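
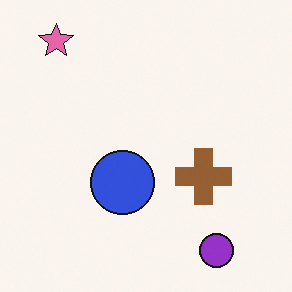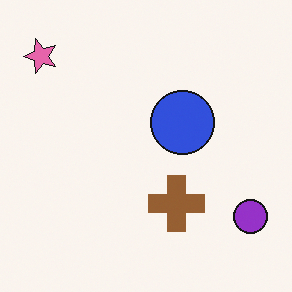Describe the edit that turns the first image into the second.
Transposed (reflected across the top-left ↔ bottom-right diagonal).

Shapes have swapped their row and column positions — what was in the top-right is now in the bottom-left — a diagonal reflection.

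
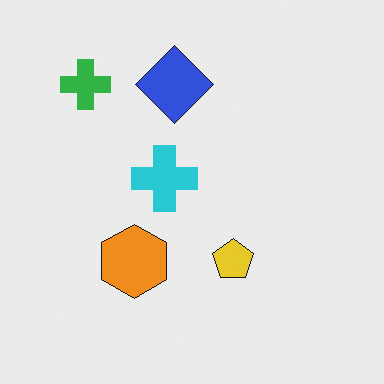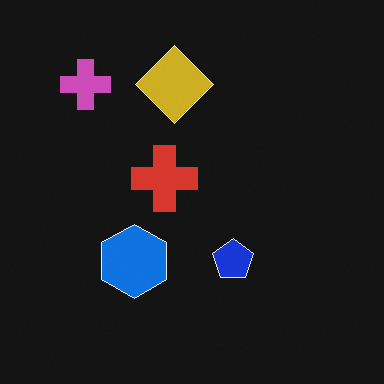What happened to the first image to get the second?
This is the original image color-inverted (negative).

The light background has become dark and every shape's color is its complement — a photographic negative.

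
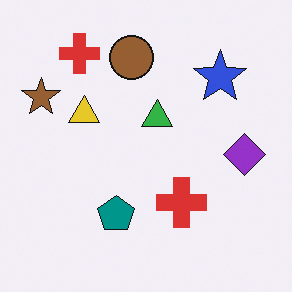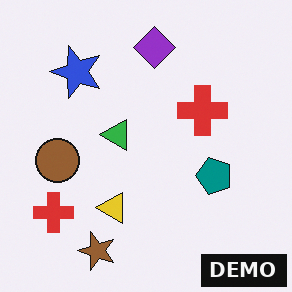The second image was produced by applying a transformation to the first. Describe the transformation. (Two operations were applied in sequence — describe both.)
The second image is the first rotated 90° counter-clockwise, then watermarked with the text "DEMO" in the lower-right corner.

The brown star sits in the top-left of the first image and the bottom-left of the second — consistent with a whole-image 90° counter-clockwise rotation. A dark label reading "DEMO" appears in the lower-right corner.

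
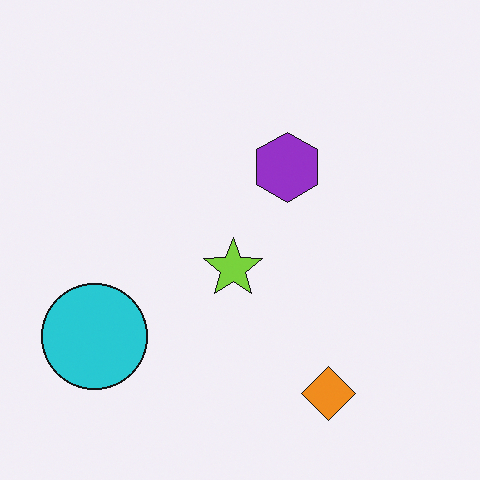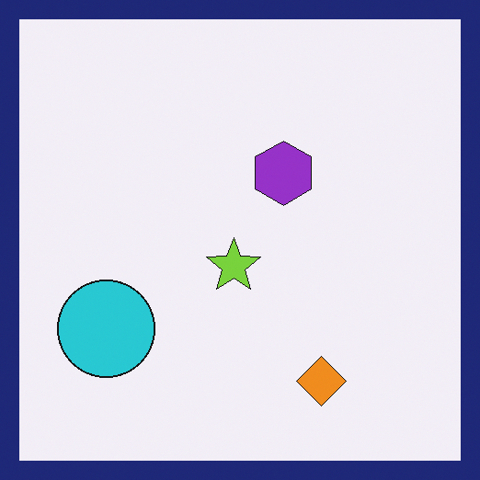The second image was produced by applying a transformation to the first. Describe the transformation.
It was framed with a navy border.

A solid navy frame runs around the edge of the second image, with the content slightly shrunk inside it.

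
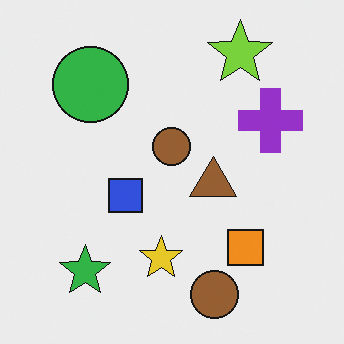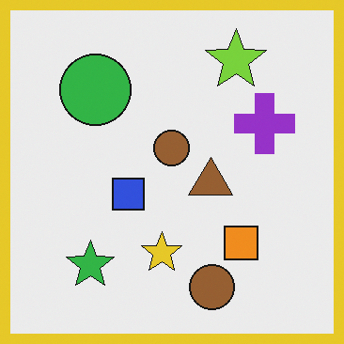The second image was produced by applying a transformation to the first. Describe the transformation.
The second image is the first framed with a yellow border.

A solid yellow frame runs around the edge of the second image, with the content slightly shrunk inside it.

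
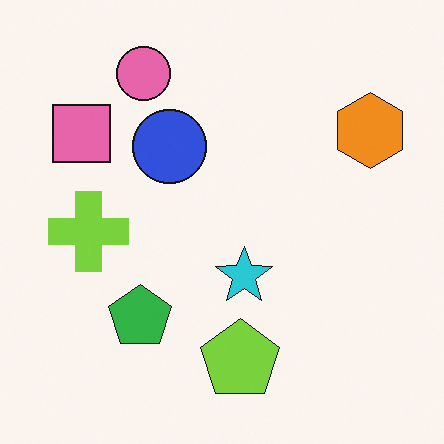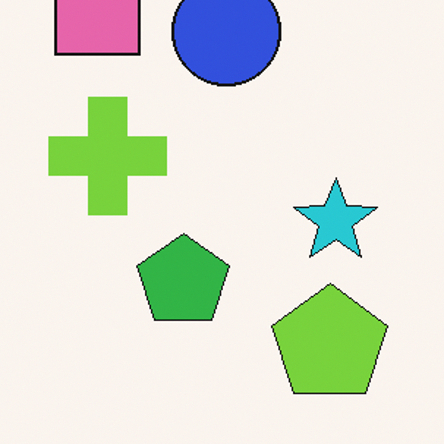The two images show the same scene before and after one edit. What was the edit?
The second image is the first cropped slightly and scaled back up.

The visible shapes are larger and the field of view is narrower; shapes near the original edges may be partly or wholly outside the frame — a crop-and-rescale.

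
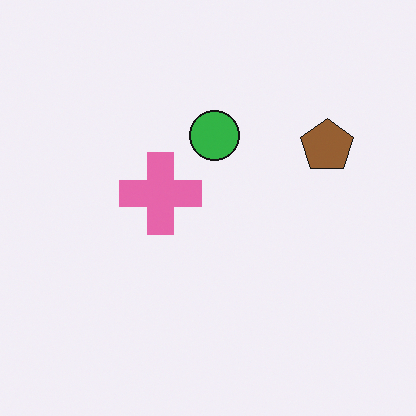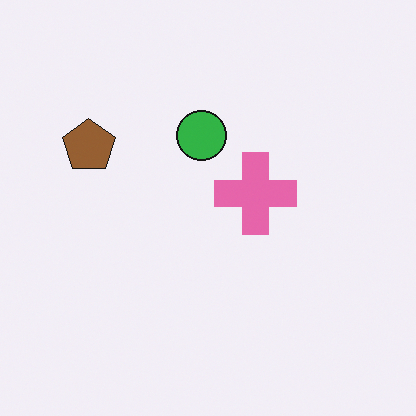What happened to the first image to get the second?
Flipped horizontally (left ↔ right).

The brown pentagon is in the right of the first image and the left of the second — shapes on opposite sides of the vertical midline have swapped in a mirror flip.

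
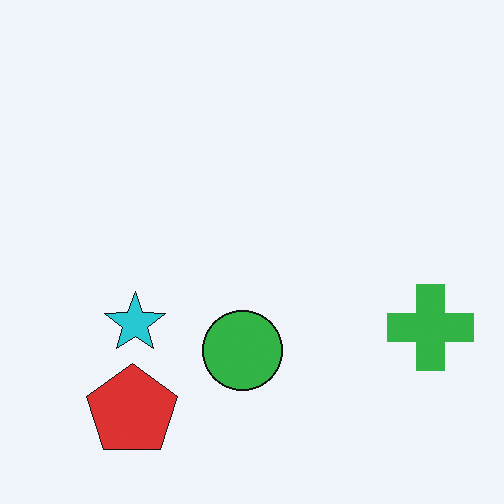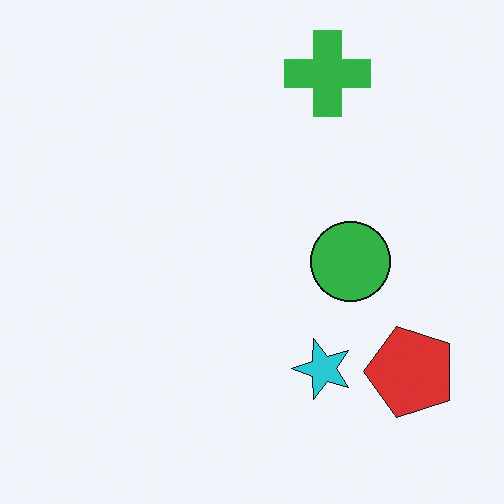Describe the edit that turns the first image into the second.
The image was rotated 90° counter-clockwise.

The red pentagon sits in the bottom-left of the first image and the bottom-right of the second — consistent with a whole-image 90° counter-clockwise rotation.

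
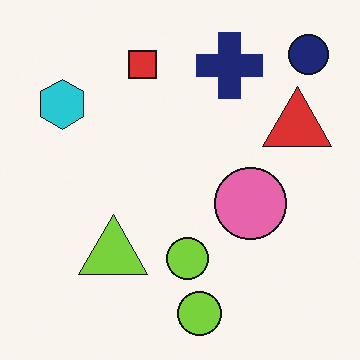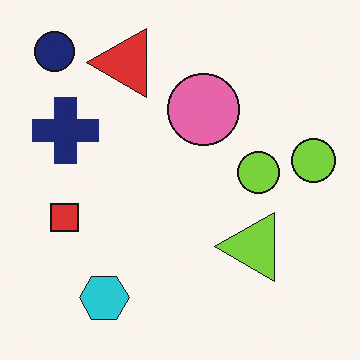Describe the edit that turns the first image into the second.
The second image is the first rotated 90° counter-clockwise.

The navy circle sits in the top-right of the first image and the top-left of the second — consistent with a whole-image 90° counter-clockwise rotation.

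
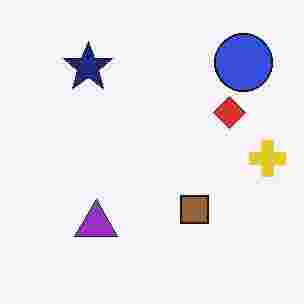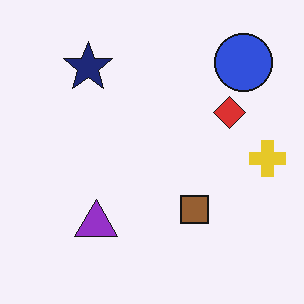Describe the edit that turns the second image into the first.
The transformation is: heavily JPEG-compressed with obvious blocking artifacts.

Blocky 8×8 compression artifacts appear around shape edges and the flat background shows ringing — characteristic JPEG degradation.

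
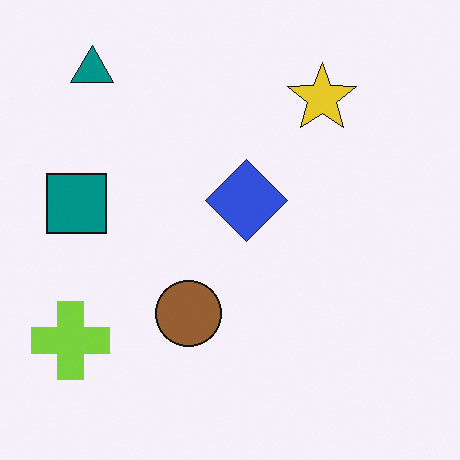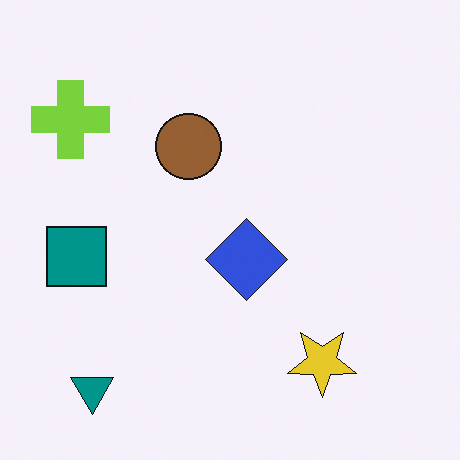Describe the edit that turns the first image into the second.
This is the original image flipped vertically (top ↔ bottom).

The teal triangle is in the top-left of the first image and the bottom-left of the second — shapes on opposite sides of the horizontal midline have swapped in a mirror flip.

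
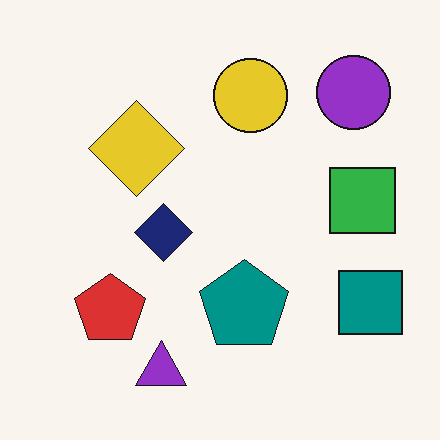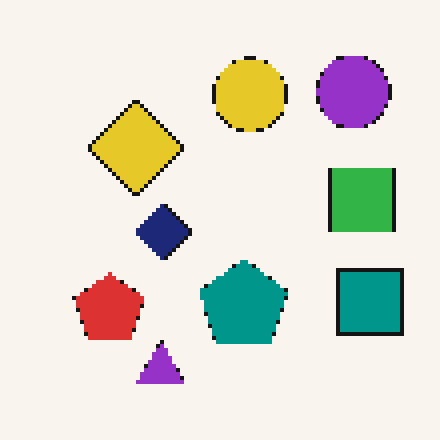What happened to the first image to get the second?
The second image is the first mildly pixelated.

Shapes are reduced to large square blocks; fine edges and outlines are lost — a downscale-then-upscale (mosaic) effect.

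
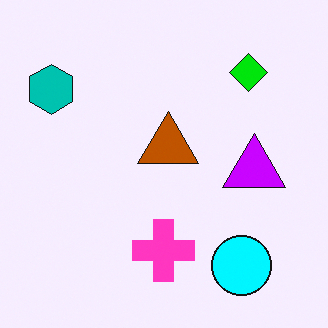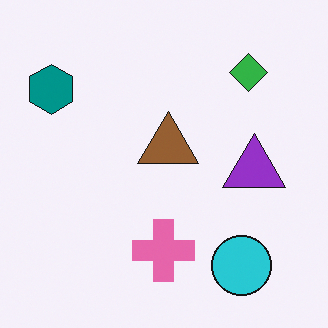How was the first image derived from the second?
Heavily oversaturated.

All colors are more vivid — a global saturation change.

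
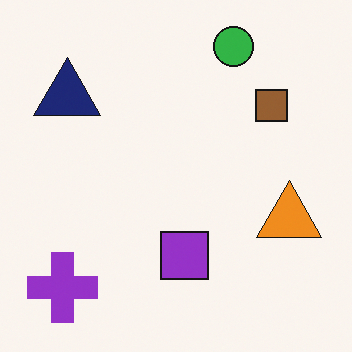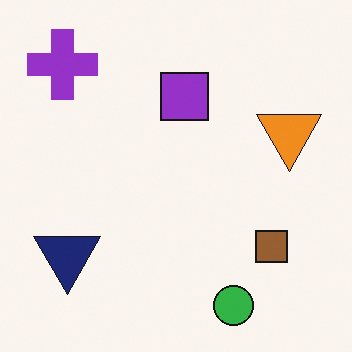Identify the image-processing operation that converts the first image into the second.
It was flipped vertically (top ↔ bottom).

The green circle is in the top of the first image and the bottom of the second — shapes on opposite sides of the horizontal midline have swapped in a mirror flip.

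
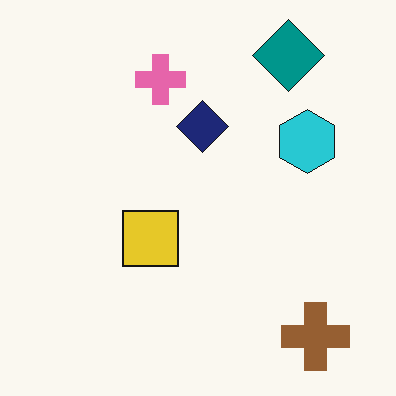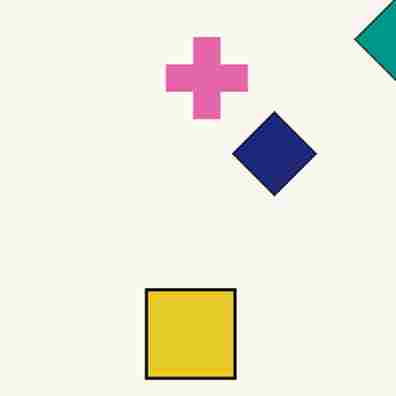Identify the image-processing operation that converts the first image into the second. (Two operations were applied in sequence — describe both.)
The image was cropped to a modestly smaller region and rescaled, then heavily JPEG-compressed with obvious blocking artifacts.

The visible shapes are larger and the field of view is narrower; shapes near the original edges may be partly or wholly outside the frame — a crop-and-rescale. Blocky 8×8 compression artifacts appear around shape edges and the flat background shows ringing — characteristic JPEG degradation.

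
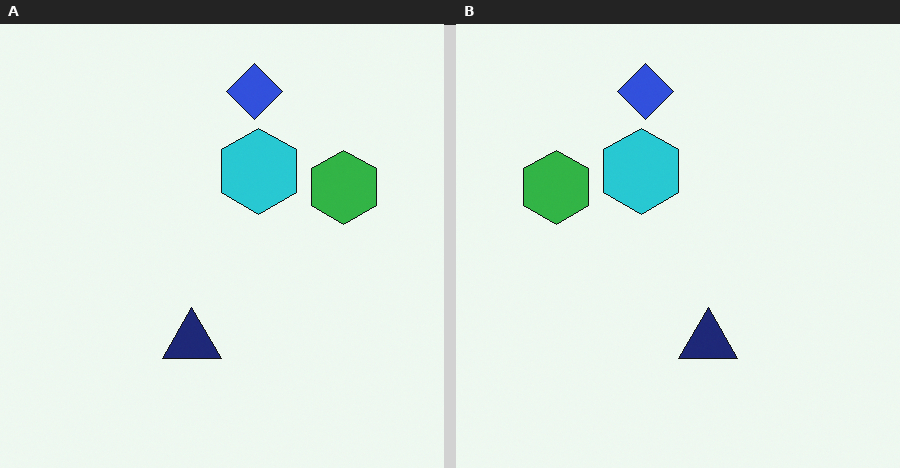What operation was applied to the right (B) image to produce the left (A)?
The transformation is: flipped horizontally (left ↔ right).

The green hexagon is in the left of the right (B) image and the right of the left (A) — shapes on opposite sides of the vertical midline have swapped in a mirror flip.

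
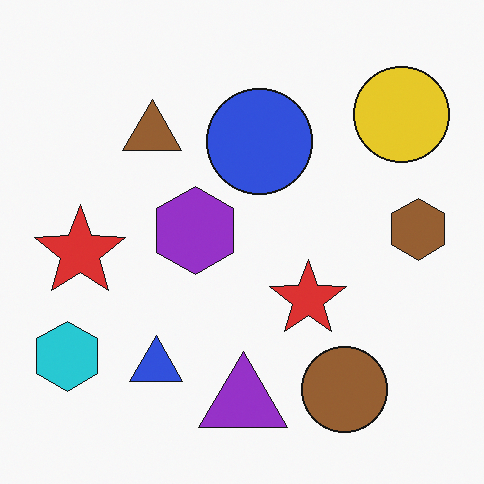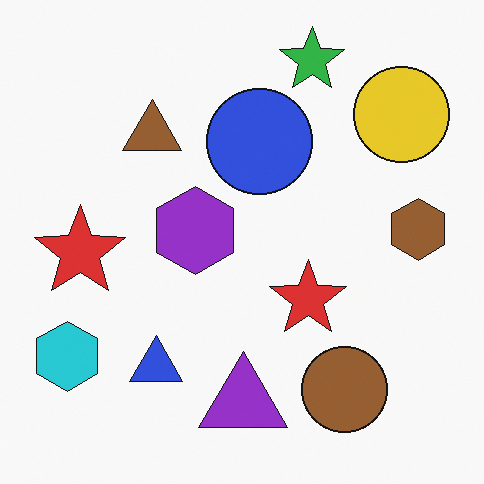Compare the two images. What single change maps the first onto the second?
The image was overlaid with an additional green star.

A green star appears in the second image that is absent from the first.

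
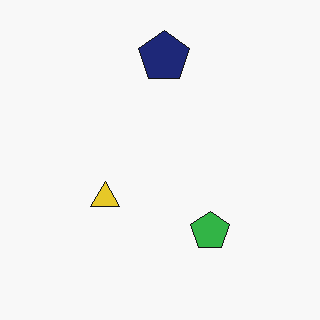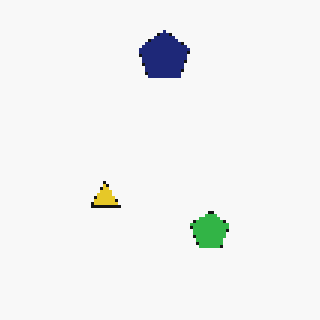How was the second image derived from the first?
This is the original image mildly pixelated.

Shapes are reduced to large square blocks; fine edges and outlines are lost — a downscale-then-upscale (mosaic) effect.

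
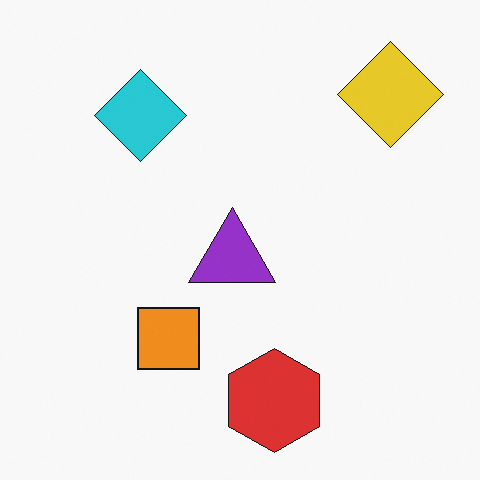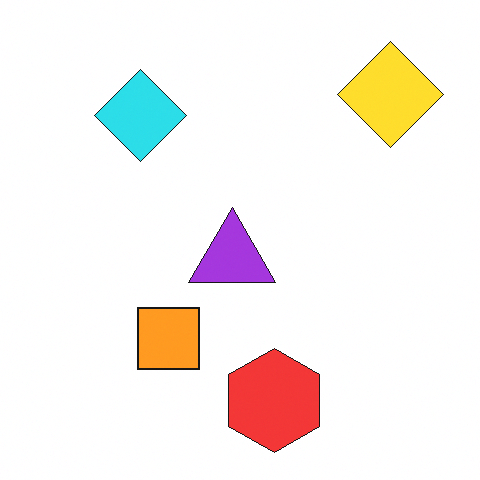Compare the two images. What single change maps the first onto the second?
The image was brightened a little.

Every pixel — background and shapes alike — is uniformly brightened.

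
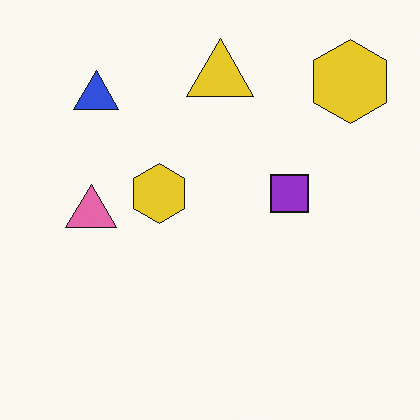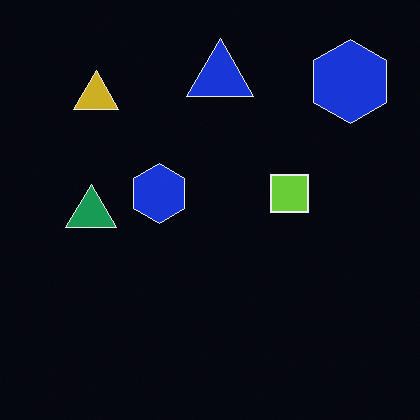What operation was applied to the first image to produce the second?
It was color-inverted (negative).

The light background has become dark and every shape's color is its complement — a photographic negative.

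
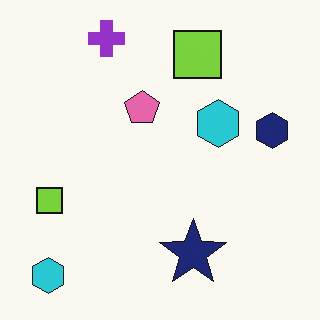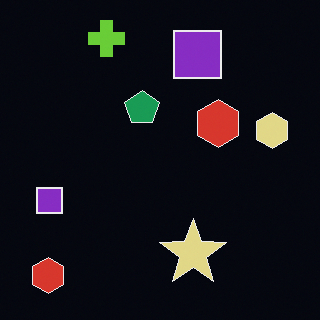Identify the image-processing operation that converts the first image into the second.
It was color-inverted (negative).

The light background has become dark and every shape's color is its complement — a photographic negative.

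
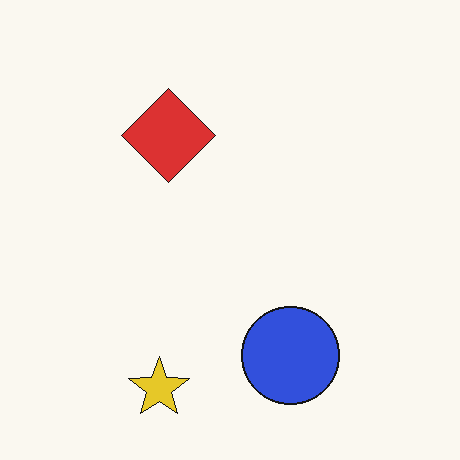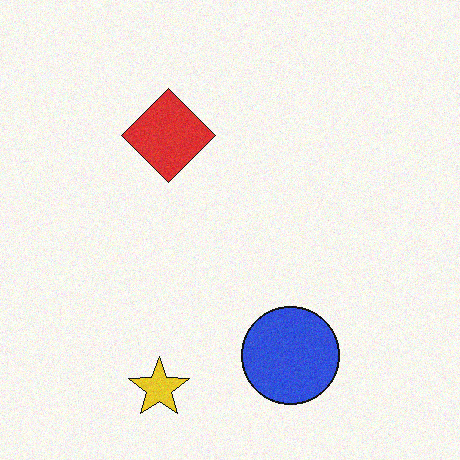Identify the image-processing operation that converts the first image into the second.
This is the original image degraded with light additive noise.

Random speckle covers the whole image, including the flat background.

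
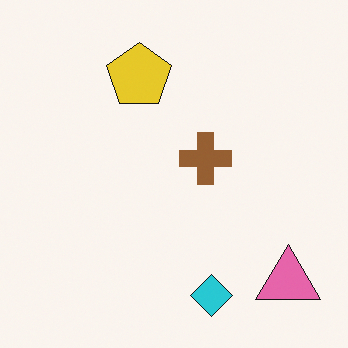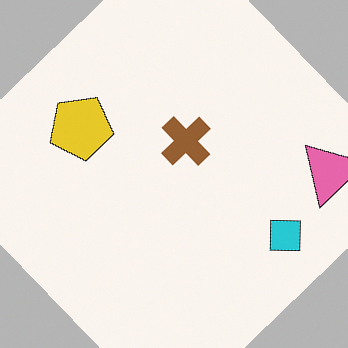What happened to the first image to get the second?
It was rotated counter-clockwise by a large amount — several tens of degrees.

Every shape is tilted by the same angle and the image corners show triangular fill wedges — a whole-image rotation by a non-right angle.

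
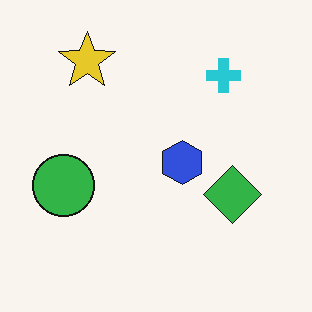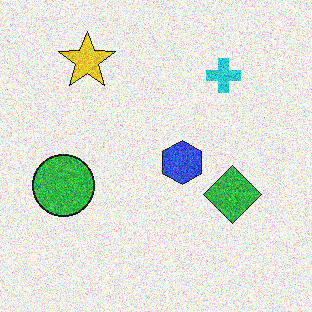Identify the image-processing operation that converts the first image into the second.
Degraded with heavy additive noise.

Random speckle covers the whole image, including the flat background.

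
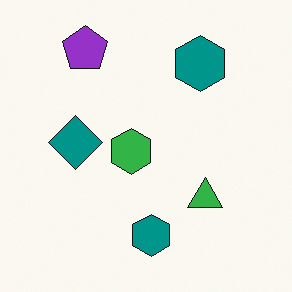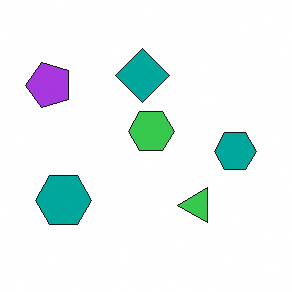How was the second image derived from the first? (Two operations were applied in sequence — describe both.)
The image was slightly brightened, then transposed (reflected across the top-left ↔ bottom-right diagonal).

Every pixel — background and shapes alike — is uniformly brightened. Shapes have swapped their row and column positions — what was in the top-right is now in the bottom-left — a diagonal reflection.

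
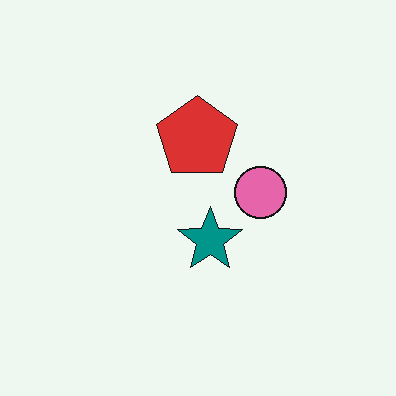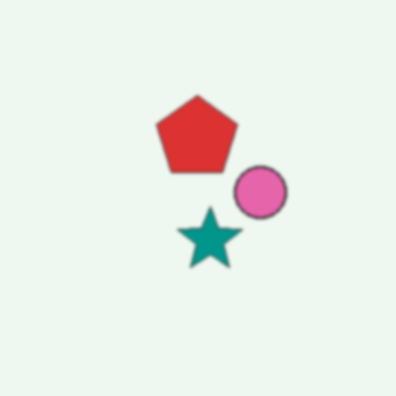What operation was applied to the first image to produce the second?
Lightly blurred.

Shape edges and outlines are uniformly softened across the whole image.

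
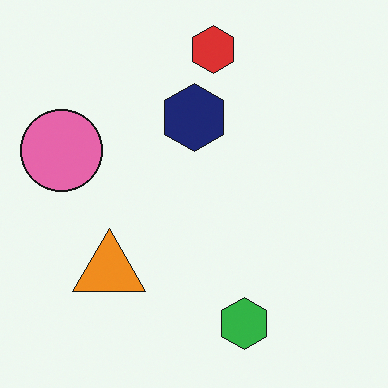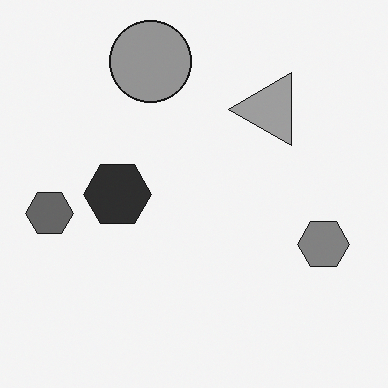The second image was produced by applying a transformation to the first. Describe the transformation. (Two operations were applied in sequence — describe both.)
The image was converted to grayscale, then transposed (reflected across the top-left ↔ bottom-right diagonal).

All color is removed — every shape is now a shade of grey. Shapes have swapped their row and column positions — what was in the top-right is now in the bottom-left — a diagonal reflection.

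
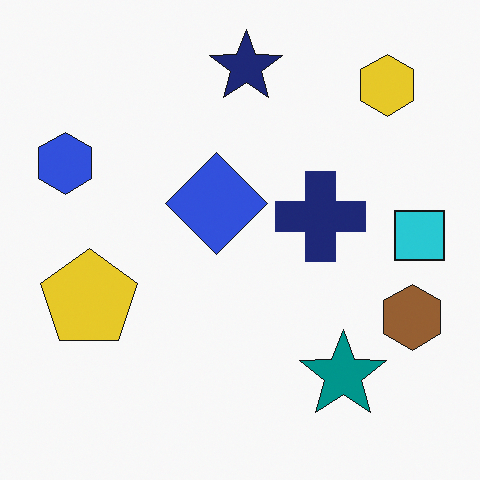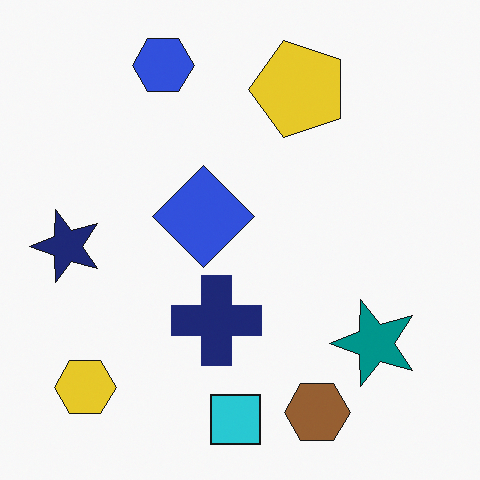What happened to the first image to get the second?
Transposed (reflected across the top-left ↔ bottom-right diagonal).

Shapes have swapped their row and column positions — what was in the top-right is now in the bottom-left — a diagonal reflection.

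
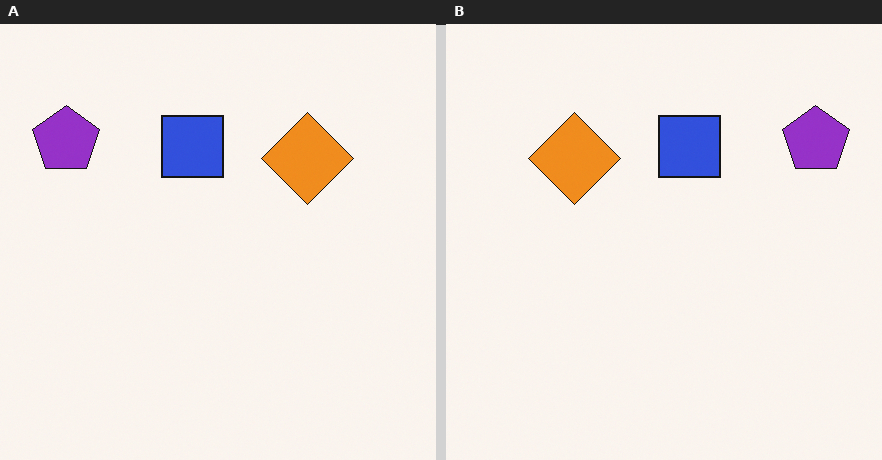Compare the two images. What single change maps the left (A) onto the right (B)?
Flipped horizontally (left ↔ right).

The purple pentagon is in the top-left of the left (A) image and the top-right of the right (B) — shapes on opposite sides of the vertical midline have swapped in a mirror flip.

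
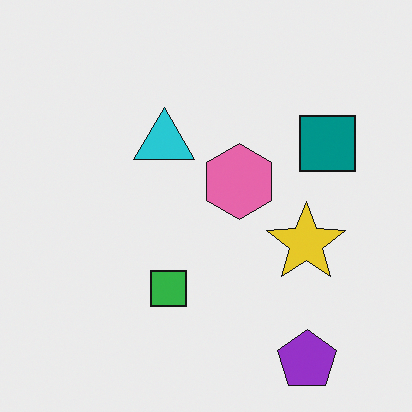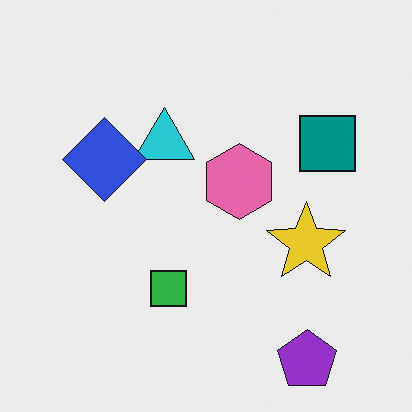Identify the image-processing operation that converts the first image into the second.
Overlaid with an additional blue diamond.

A blue diamond appears in the second image that is absent from the first.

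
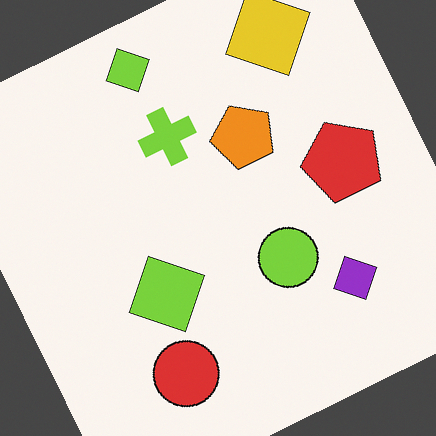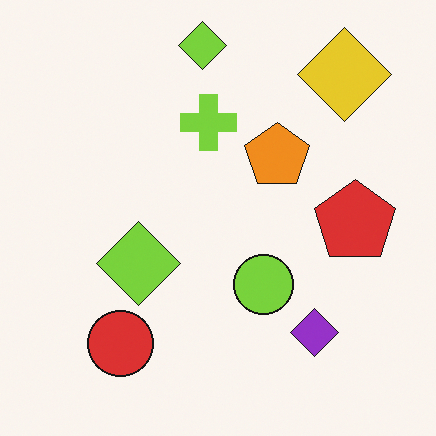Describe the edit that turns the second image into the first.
The transformation is: rotated counter-clockwise by a clearly visible amount.

Every shape is tilted by the same angle and the image corners show triangular fill wedges — a whole-image rotation by a non-right angle.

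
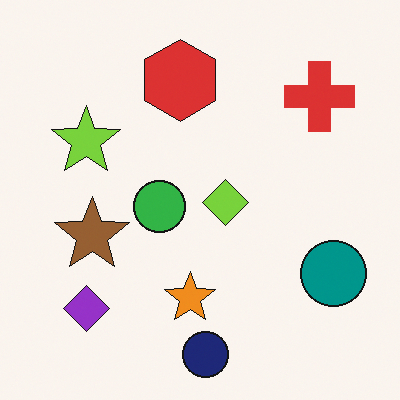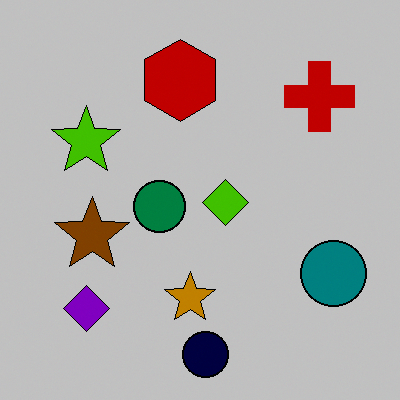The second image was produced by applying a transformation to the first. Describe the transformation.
This is the original image aggressively posterized.

Each flat color has snapped to a coarser quantized level — most visibly, the near-white background has dropped to a flat grey.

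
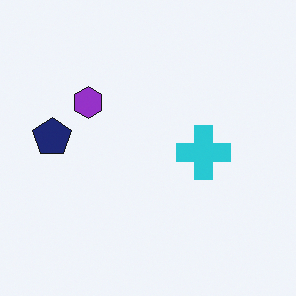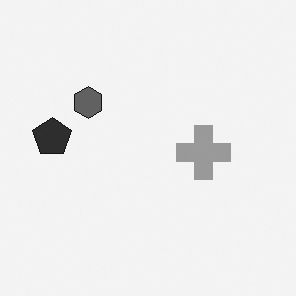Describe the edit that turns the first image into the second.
It was converted to grayscale.

All color is removed — every shape is now a shade of grey.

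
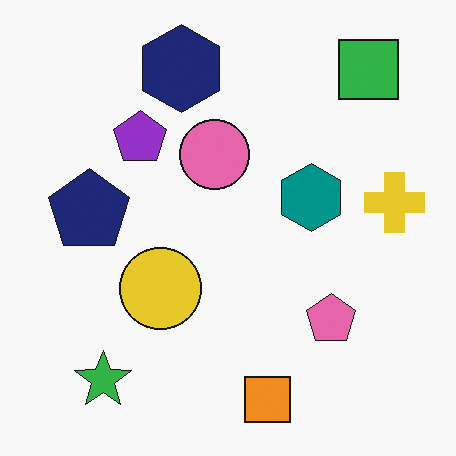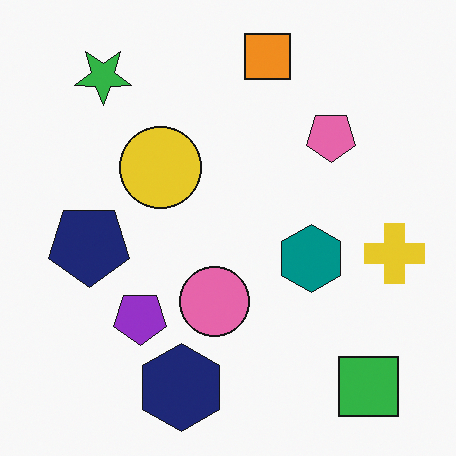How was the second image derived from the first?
This is the original image flipped vertically (top ↔ bottom).

The orange square is in the bottom of the first image and the top of the second — shapes on opposite sides of the horizontal midline have swapped in a mirror flip.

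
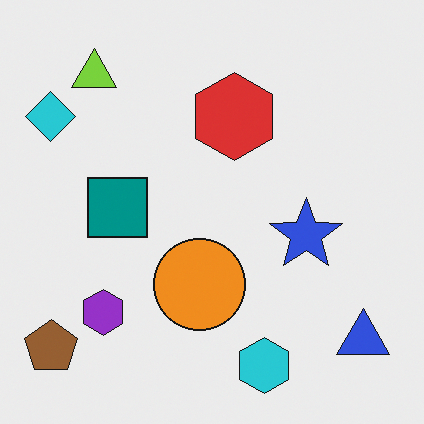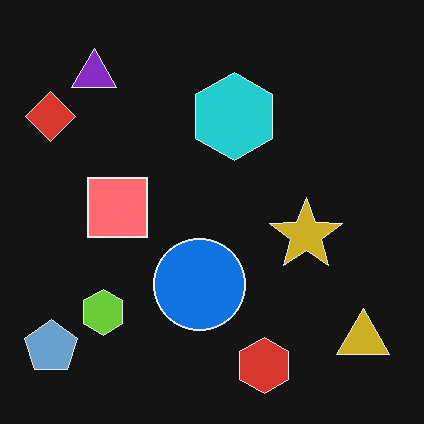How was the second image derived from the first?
The image was color-inverted (negative).

The light background has become dark and every shape's color is its complement — a photographic negative.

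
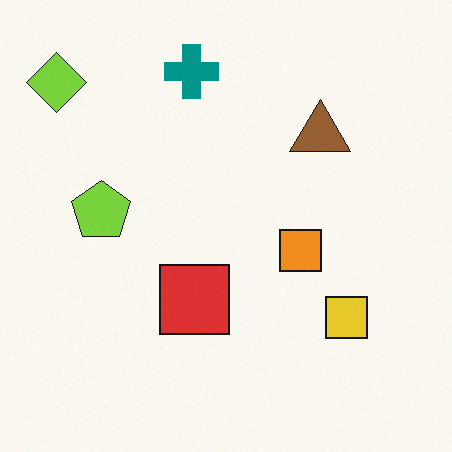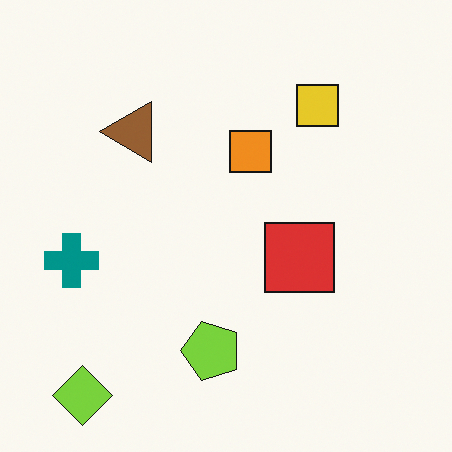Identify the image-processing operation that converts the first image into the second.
The second image is the first rotated 90° counter-clockwise.

The lime diamond sits in the top-left of the first image and the bottom-left of the second — consistent with a whole-image 90° counter-clockwise rotation.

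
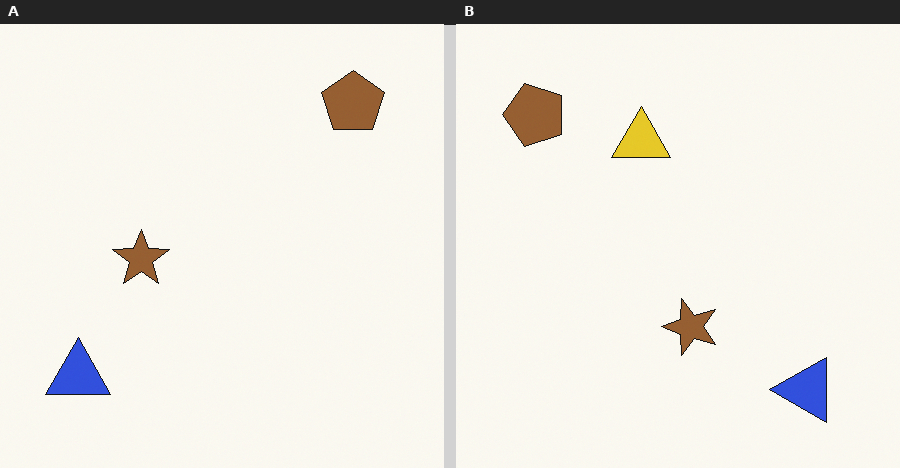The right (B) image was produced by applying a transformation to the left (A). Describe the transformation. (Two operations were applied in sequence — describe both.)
The right (B) image is the left (A) rotated 90° counter-clockwise, then overlaid with an additional yellow triangle.

The brown pentagon sits in the top-right of the left (A) image and the top-left of the right (B) — consistent with a whole-image 90° counter-clockwise rotation. A yellow triangle appears in the right (B) image that is absent from the left (A).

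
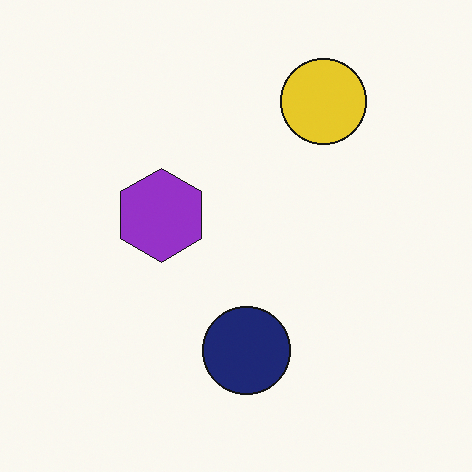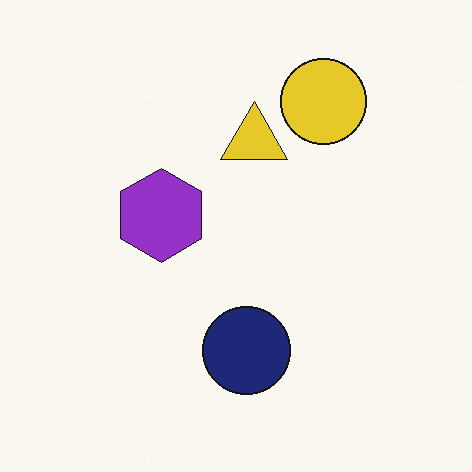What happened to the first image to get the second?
The second image is the first overlaid with an additional yellow triangle.

A yellow triangle appears in the second image that is absent from the first.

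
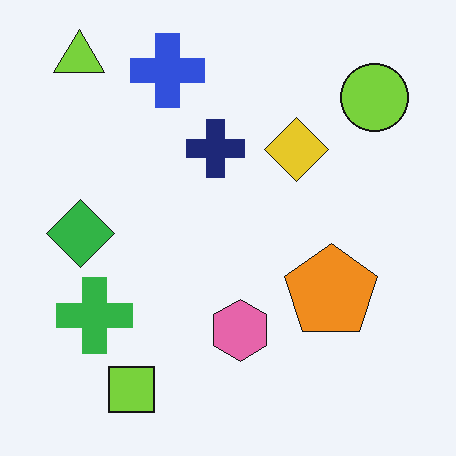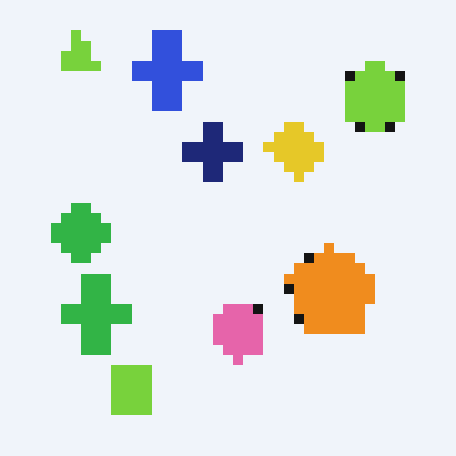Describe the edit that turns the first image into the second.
It was coarsely pixelated.

Shapes are reduced to large square blocks; fine edges and outlines are lost — a downscale-then-upscale (mosaic) effect.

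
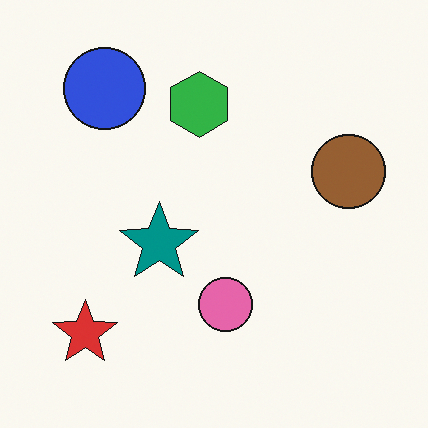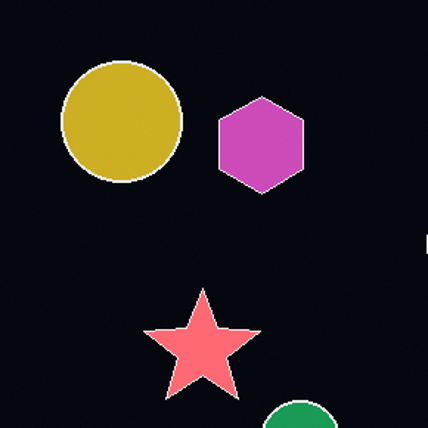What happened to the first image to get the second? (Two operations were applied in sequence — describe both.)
The transformation is: cropped to a modestly smaller region and rescaled, then color-inverted (negative).

The visible shapes are larger and the field of view is narrower; shapes near the original edges may be partly or wholly outside the frame — a crop-and-rescale. The light background has become dark and every shape's color is its complement — a photographic negative.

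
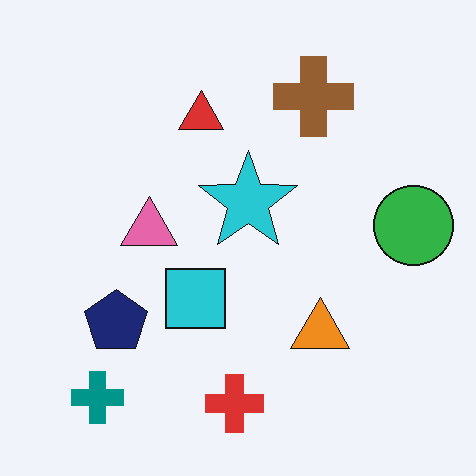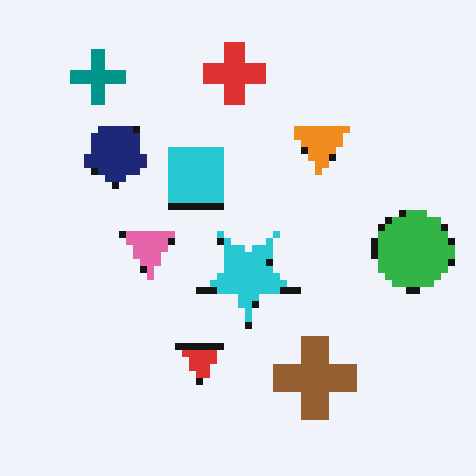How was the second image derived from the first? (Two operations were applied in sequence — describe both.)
The image was pixelated into visible square blocks, then flipped vertically (top ↔ bottom).

Shapes are reduced to large square blocks; fine edges and outlines are lost — a downscale-then-upscale (mosaic) effect. The red cross is in the bottom of the first image and the top of the second — shapes on opposite sides of the horizontal midline have swapped in a mirror flip.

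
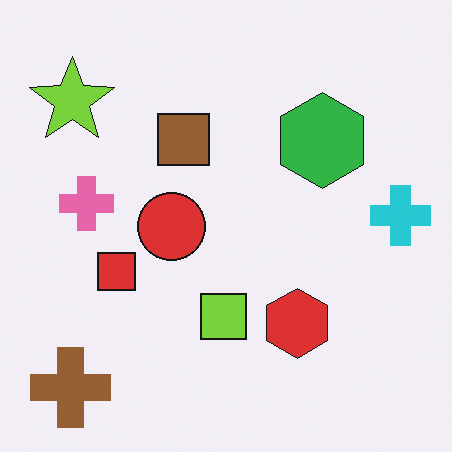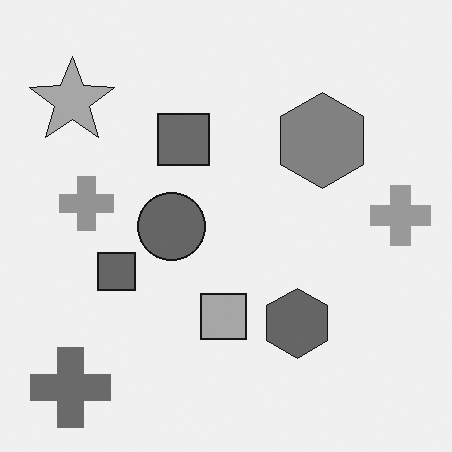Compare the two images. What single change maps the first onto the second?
The image was converted to grayscale.

All color is removed — every shape is now a shade of grey.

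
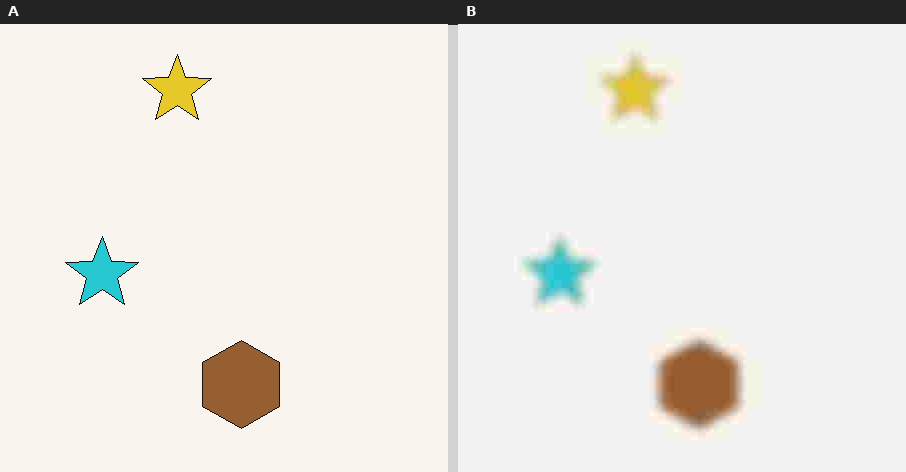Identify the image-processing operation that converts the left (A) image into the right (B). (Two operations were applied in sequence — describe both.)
The right (B) image is the left (A) strongly gaussian-blurred, then heavily JPEG-compressed with obvious blocking artifacts.

Shape edges and outlines are uniformly softened across the whole image. Blocky 8×8 compression artifacts appear around shape edges and the flat background shows ringing — characteristic JPEG degradation.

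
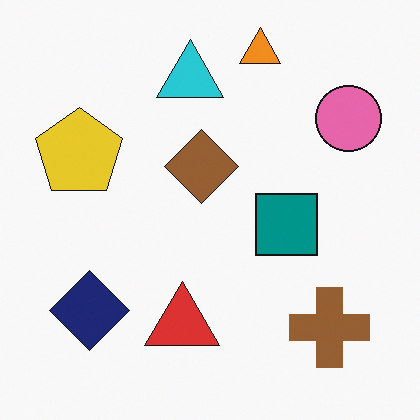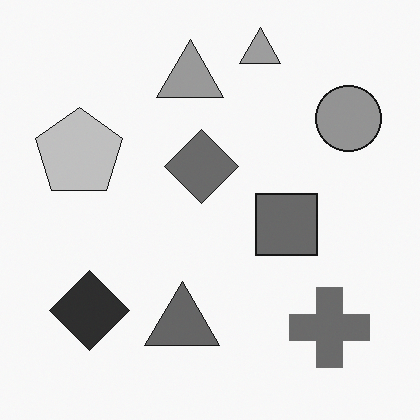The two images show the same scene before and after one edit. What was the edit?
It was converted to grayscale.

All color is removed — every shape is now a shade of grey.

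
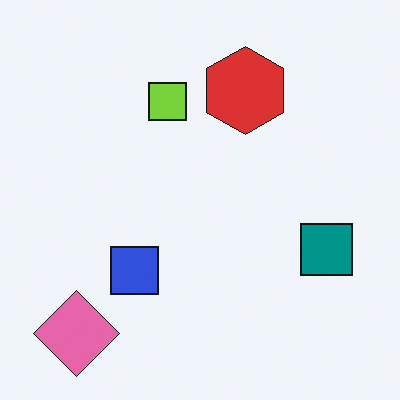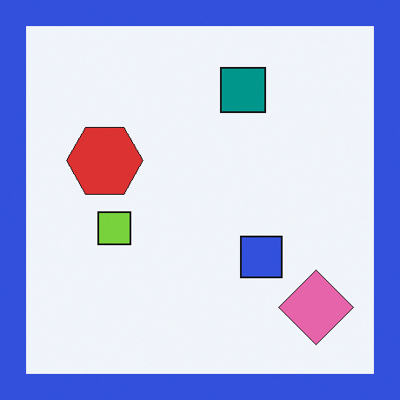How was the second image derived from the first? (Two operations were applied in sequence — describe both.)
This is the original image rotated 90° counter-clockwise, then framed with a blue border.

The pink diamond sits in the bottom-left of the first image and the bottom-right of the second — consistent with a whole-image 90° counter-clockwise rotation. A solid blue frame runs around the edge of the second image, with the content slightly shrunk inside it.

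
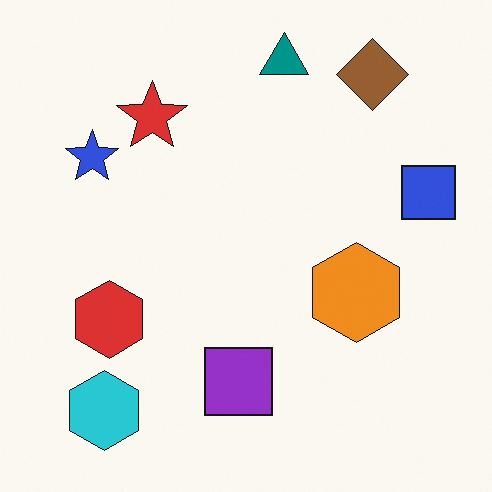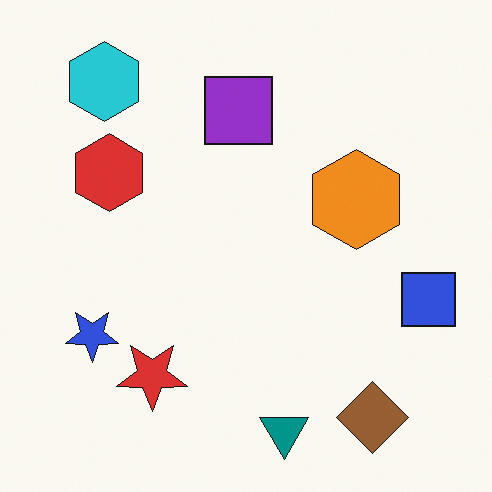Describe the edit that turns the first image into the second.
The image was flipped vertically (top ↔ bottom).

The teal triangle is in the top of the first image and the bottom of the second — shapes on opposite sides of the horizontal midline have swapped in a mirror flip.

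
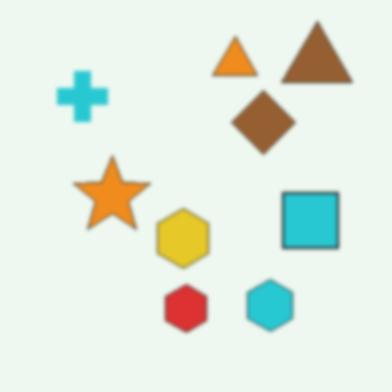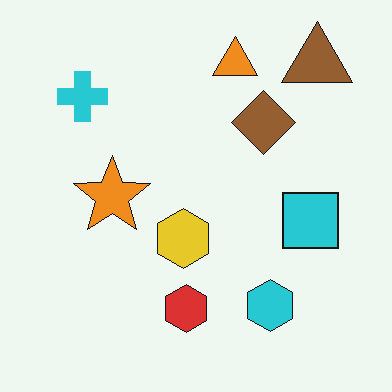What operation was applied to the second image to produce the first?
Slightly softened.

Shape edges and outlines are uniformly softened across the whole image.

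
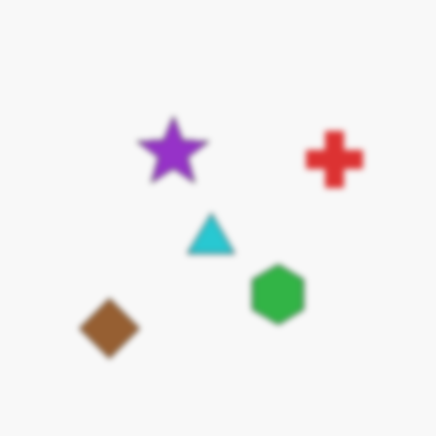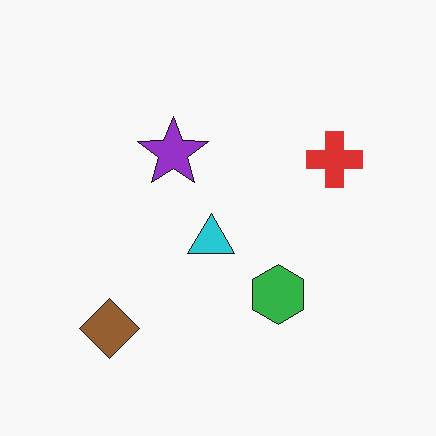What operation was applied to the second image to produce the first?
Moderately blurred.

Shape edges and outlines are uniformly softened across the whole image.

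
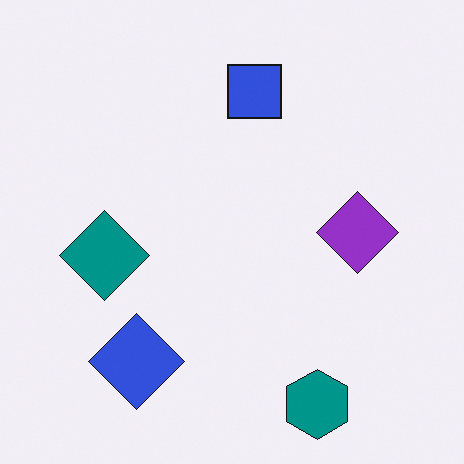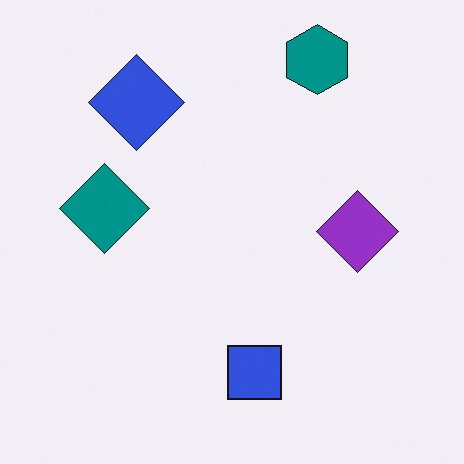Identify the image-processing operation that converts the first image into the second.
It was flipped vertically (top ↔ bottom).

The teal hexagon is in the bottom-right of the first image and the top-right of the second — shapes on opposite sides of the horizontal midline have swapped in a mirror flip.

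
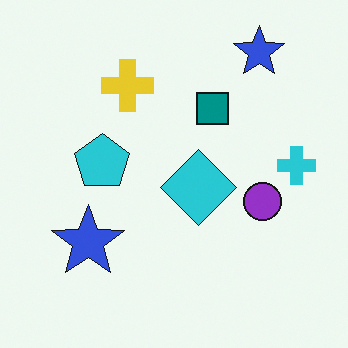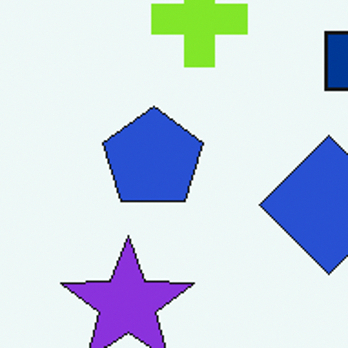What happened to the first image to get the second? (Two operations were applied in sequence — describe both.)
The image was hue-shifted slightly, then cropped tightly and scaled back up.

Every shape's color has rotated by the same amount around the hue wheel — a uniform hue shift. The visible shapes are larger and the field of view is narrower; shapes near the original edges may be partly or wholly outside the frame — a crop-and-rescale.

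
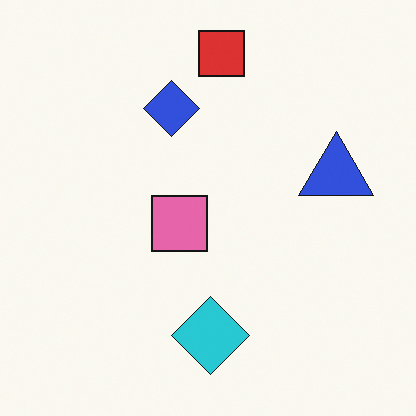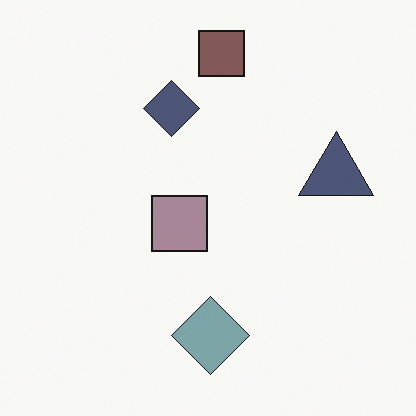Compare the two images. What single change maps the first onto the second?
The transformation is: heavily desaturated.

All colors are more muted and greyish — a global saturation change.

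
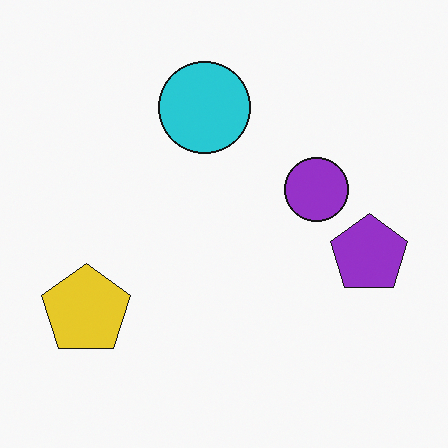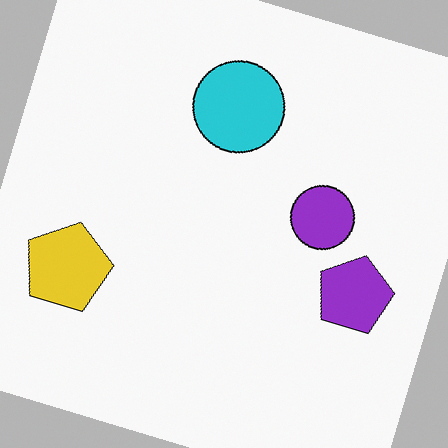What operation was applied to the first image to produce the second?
The second image is the first rotated clockwise by a clearly visible amount.

Every shape is tilted by the same angle and the image corners show triangular fill wedges — a whole-image rotation by a non-right angle.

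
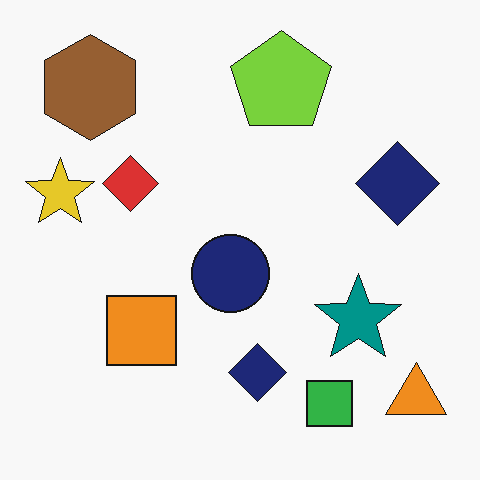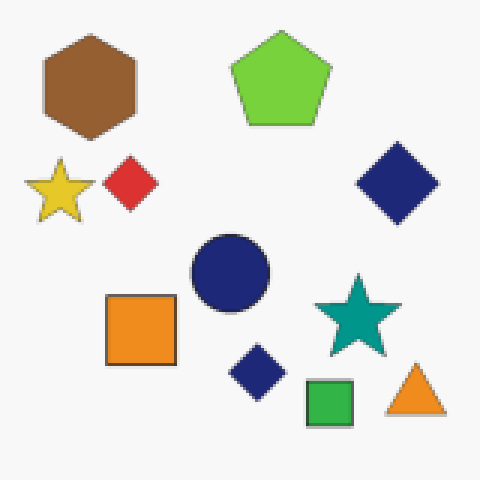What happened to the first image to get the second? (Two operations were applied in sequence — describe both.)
The image was given a subtle gaussian blur, then mildly pixelated.

Shape edges and outlines are uniformly softened across the whole image. Shapes are reduced to large square blocks; fine edges and outlines are lost — a downscale-then-upscale (mosaic) effect.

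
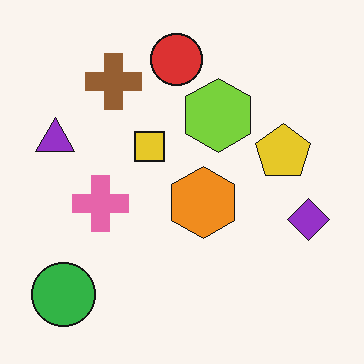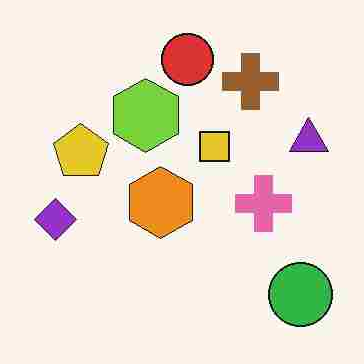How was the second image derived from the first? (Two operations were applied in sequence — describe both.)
The image was degraded with heavy JPEG compression, then flipped horizontally (left ↔ right).

Blocky 8×8 compression artifacts appear around shape edges and the flat background shows ringing — characteristic JPEG degradation. The purple triangle is in the left of the first image and the right of the second — shapes on opposite sides of the vertical midline have swapped in a mirror flip.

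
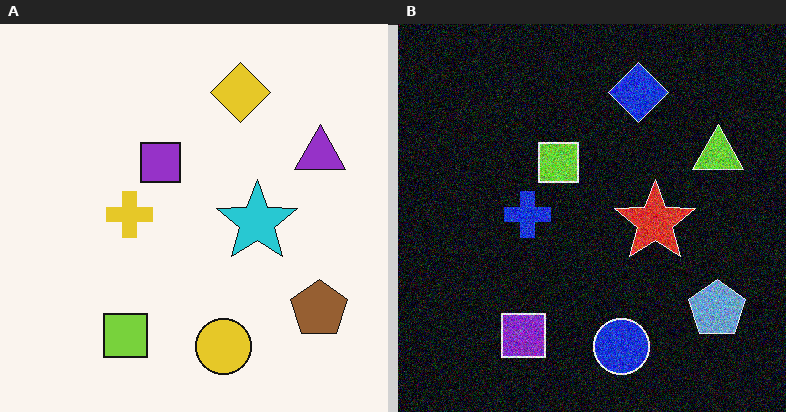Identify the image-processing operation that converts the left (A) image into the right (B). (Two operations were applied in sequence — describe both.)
Color-inverted (negative), then degraded with strong gaussian noise.

The light background has become dark and every shape's color is its complement — a photographic negative. Random speckle covers the whole image, including the flat background.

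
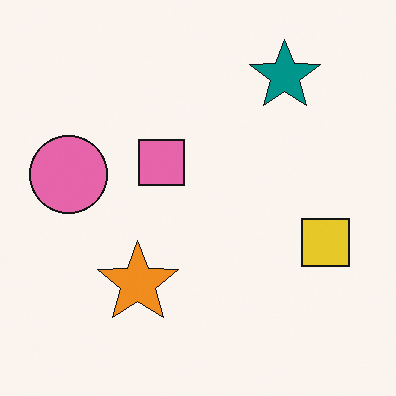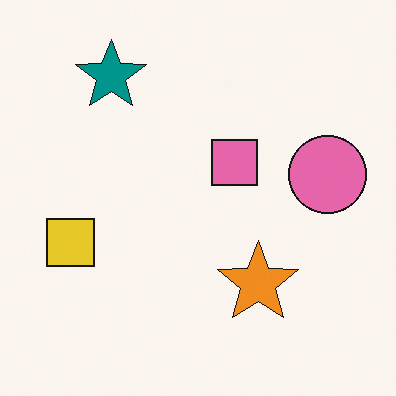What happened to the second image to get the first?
The first image is the second flipped horizontally (left ↔ right).

The pink circle is in the right of the second image and the left of the first — shapes on opposite sides of the vertical midline have swapped in a mirror flip.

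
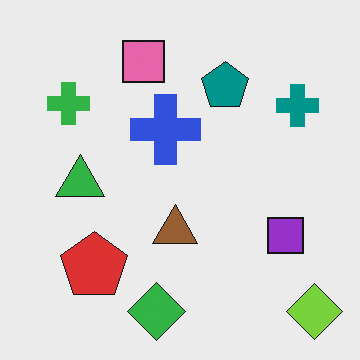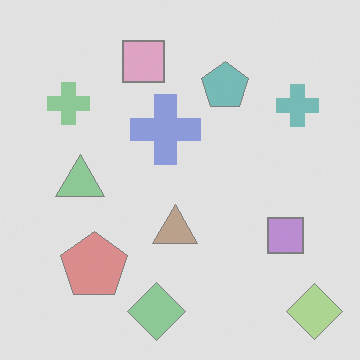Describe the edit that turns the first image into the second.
Given much lower contrast.

Tones are pushed toward mid-grey across the whole image — a global contrast change.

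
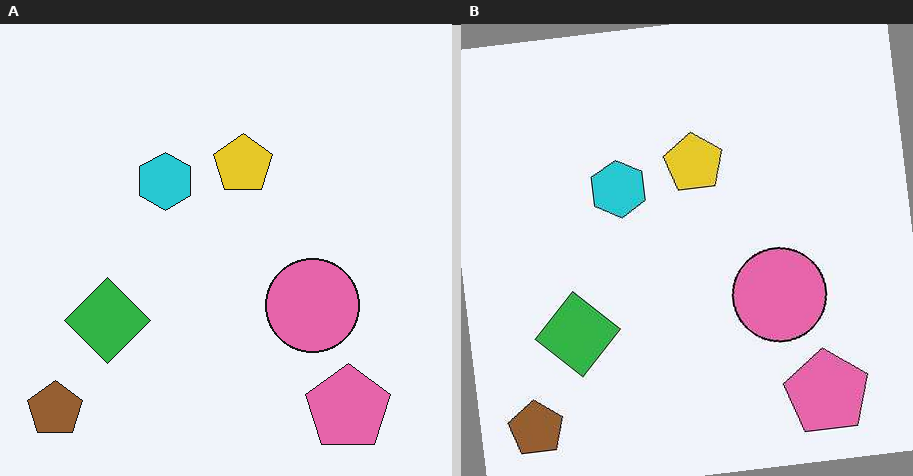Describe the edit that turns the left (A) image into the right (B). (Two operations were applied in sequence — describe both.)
It was given moderate JPEG compression, then rotated counter-clockwise by a small amount.

Blocky 8×8 compression artifacts appear around shape edges and the flat background shows ringing — characteristic JPEG degradation. Every shape is tilted by the same angle and the image corners show triangular fill wedges — a whole-image rotation by a non-right angle.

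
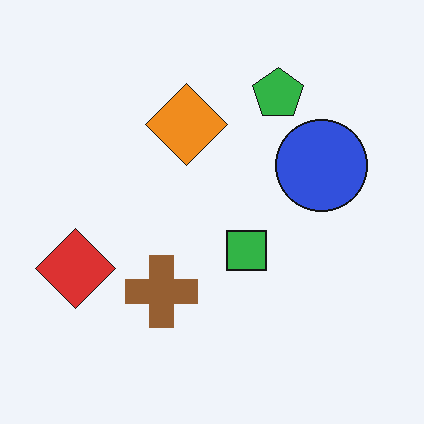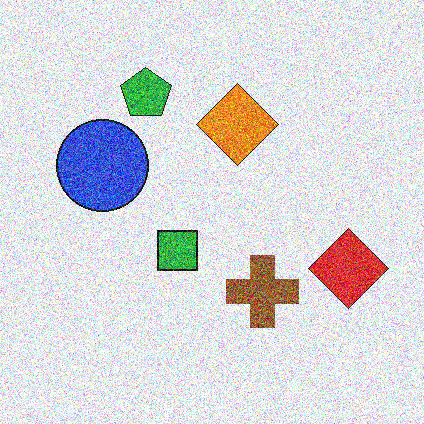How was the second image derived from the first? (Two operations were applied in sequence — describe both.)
The second image is the first flipped horizontally (left ↔ right), then degraded with strong gaussian noise.

The red diamond is in the left of the first image and the right of the second — shapes on opposite sides of the vertical midline have swapped in a mirror flip. Random speckle covers the whole image, including the flat background.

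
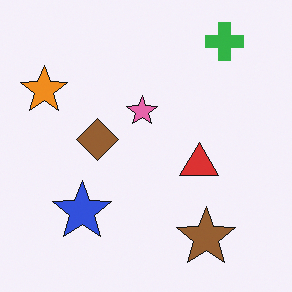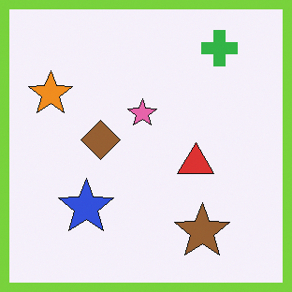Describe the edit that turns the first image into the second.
This is the original image framed with a lime border.

A solid lime frame runs around the edge of the second image, with the content slightly shrunk inside it.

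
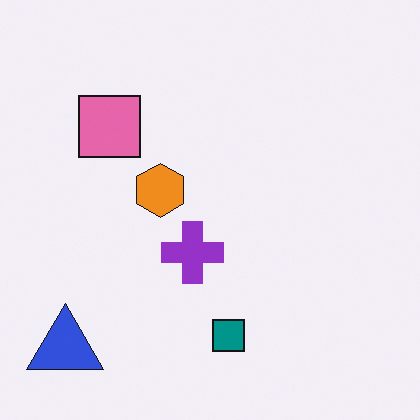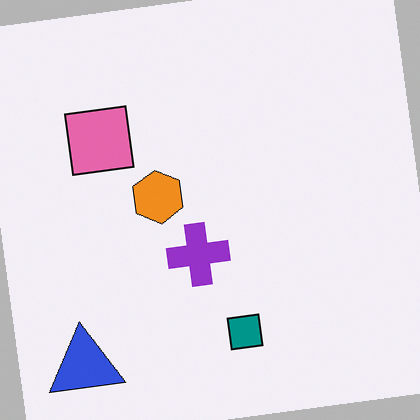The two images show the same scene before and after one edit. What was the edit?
It was rotated counter-clockwise by a small amount.

Every shape is tilted by the same angle and the image corners show triangular fill wedges — a whole-image rotation by a non-right angle.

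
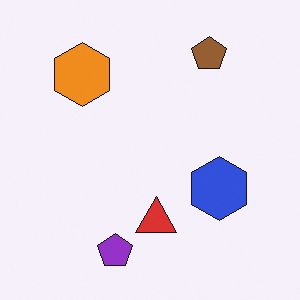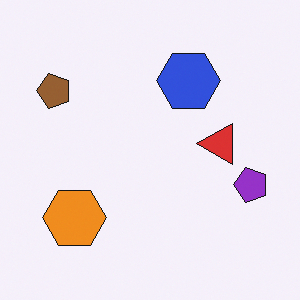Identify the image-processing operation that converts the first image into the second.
The transformation is: rotated 90° counter-clockwise.

The brown pentagon sits in the top-right of the first image and the top-left of the second — consistent with a whole-image 90° counter-clockwise rotation.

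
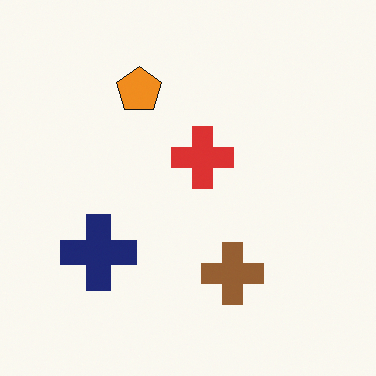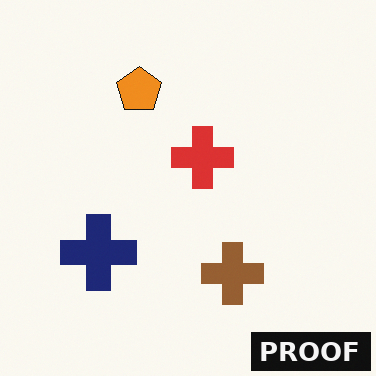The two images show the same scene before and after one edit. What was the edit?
The second image is the first watermarked with the text "PROOF" in the lower-right corner.

A dark label reading "PROOF" appears in the lower-right corner.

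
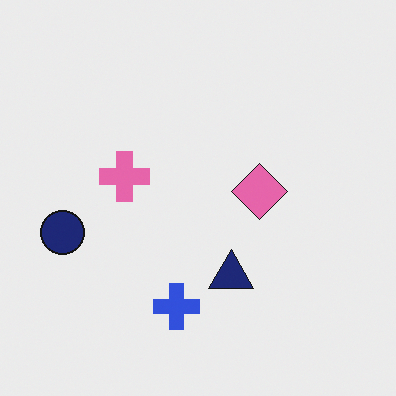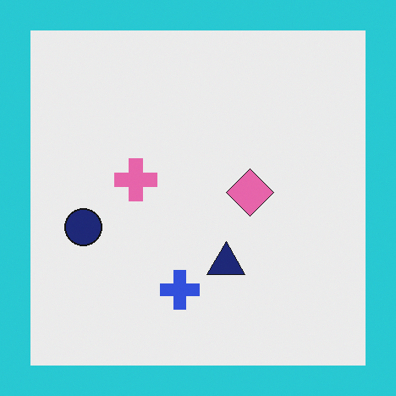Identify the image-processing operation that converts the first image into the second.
This is the original image framed with a cyan border.

A solid cyan frame runs around the edge of the second image, with the content slightly shrunk inside it.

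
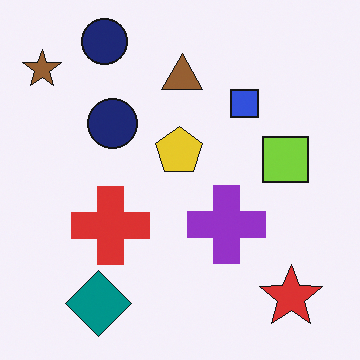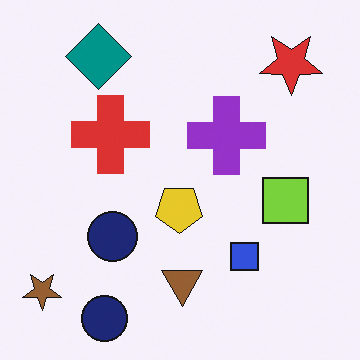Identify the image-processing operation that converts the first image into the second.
The transformation is: flipped vertically (top ↔ bottom).

The teal diamond is in the bottom-left of the first image and the top-left of the second — shapes on opposite sides of the horizontal midline have swapped in a mirror flip.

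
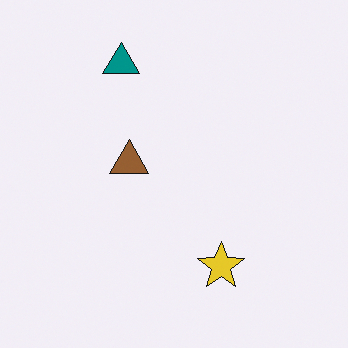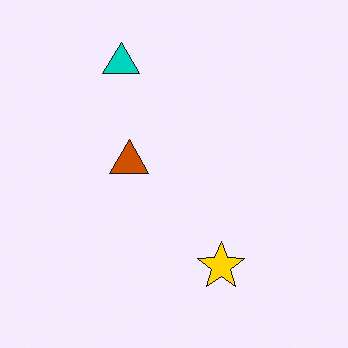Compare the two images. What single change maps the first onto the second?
The second image is the first made much more vivid (saturation change).

All colors are more vivid — a global saturation change.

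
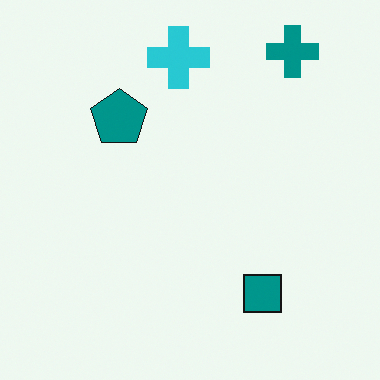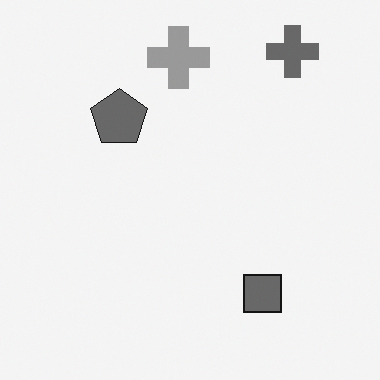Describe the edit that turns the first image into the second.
The second image is the first converted to grayscale.

All color is removed — every shape is now a shade of grey.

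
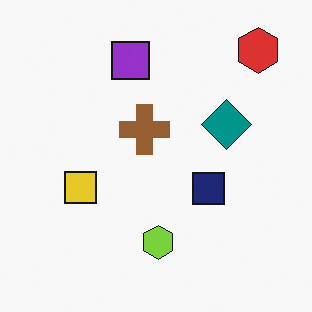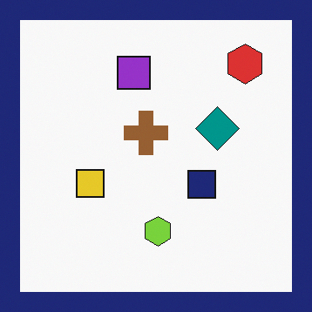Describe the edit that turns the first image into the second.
Framed with a navy border.

A solid navy frame runs around the edge of the second image, with the content slightly shrunk inside it.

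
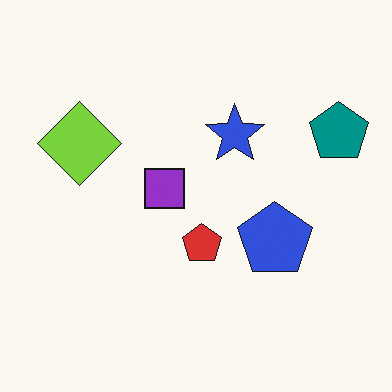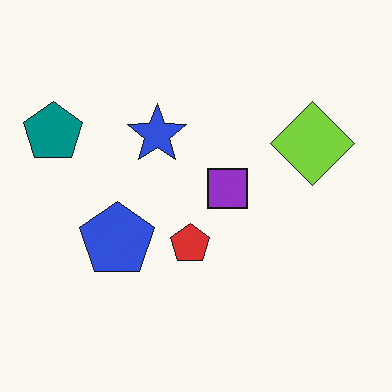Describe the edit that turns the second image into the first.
Flipped horizontally (left ↔ right).

The teal pentagon is in the left of the second image and the right of the first — shapes on opposite sides of the vertical midline have swapped in a mirror flip.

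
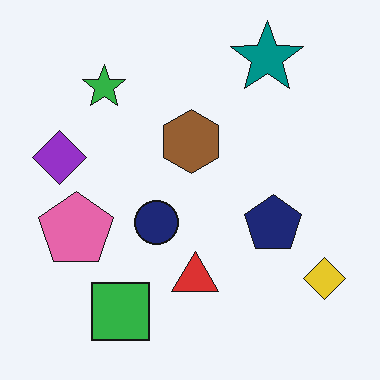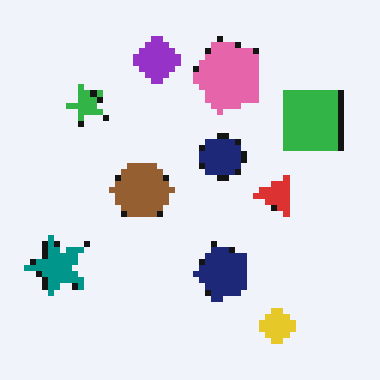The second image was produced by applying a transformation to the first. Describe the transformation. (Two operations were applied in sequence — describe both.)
Pixelated into visible square blocks, then transposed (reflected across the top-left ↔ bottom-right diagonal).

Shapes are reduced to large square blocks; fine edges and outlines are lost — a downscale-then-upscale (mosaic) effect. Shapes have swapped their row and column positions — what was in the top-right is now in the bottom-left — a diagonal reflection.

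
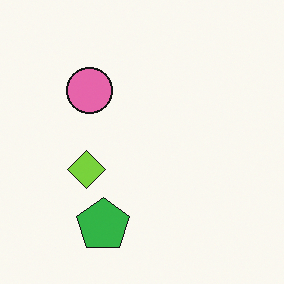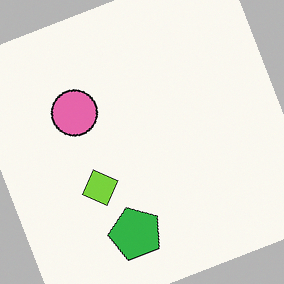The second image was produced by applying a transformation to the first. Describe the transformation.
The transformation is: rotated counter-clockwise by a moderate amount.

Every shape is tilted by the same angle and the image corners show triangular fill wedges — a whole-image rotation by a non-right angle.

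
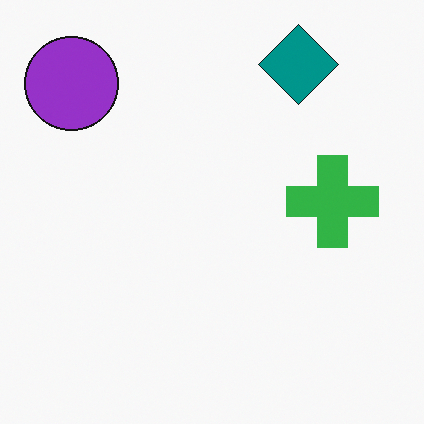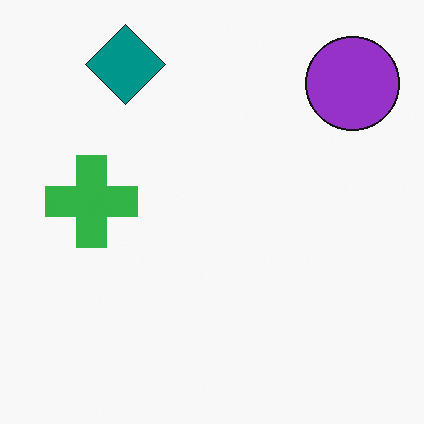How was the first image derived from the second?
The transformation is: flipped horizontally (left ↔ right).

The purple circle is in the top-right of the second image and the top-left of the first — shapes on opposite sides of the vertical midline have swapped in a mirror flip.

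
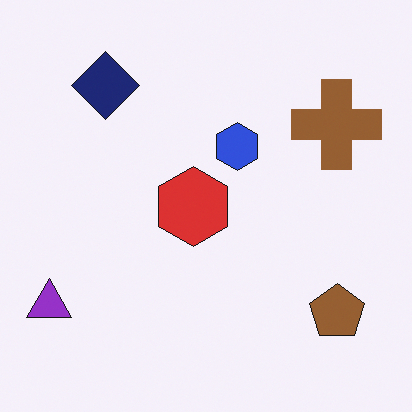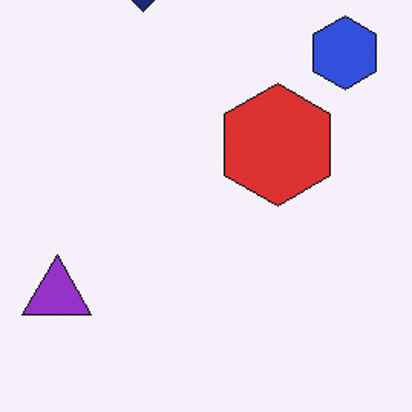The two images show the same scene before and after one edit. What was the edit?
Cropped slightly and scaled back up.

The visible shapes are larger and the field of view is narrower; shapes near the original edges may be partly or wholly outside the frame — a crop-and-rescale.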